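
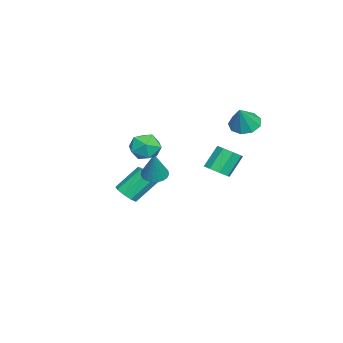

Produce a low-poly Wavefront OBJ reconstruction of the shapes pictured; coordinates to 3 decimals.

v -0.398 2.337 -0.288
v 0.174 2.078 0.157
v -0.529 2.644 1.392
v -1.102 2.903 0.948
v 0.271 2.625 -0.039
v -0.433 3.191 1.197
v -0.024 3.004 -0.38
v -0.728 3.57 0.855
v -0.539 2.992 -0.668
v -1.242 3.558 0.567
v -0.971 2.596 -0.732
v -1.674 3.162 0.503
v -1.067 2.049 -0.537
v -1.771 2.615 0.699
v -0.772 1.67 -0.195
v -1.476 2.236 1.04
v -0.258 1.682 0.093
v -0.961 2.248 1.328
v -2.116 -3.026 -3.458
v -1.474 -2.602 -3.484
v -2.141 -1.51 -2.148
v -2.784 -1.934 -2.122
v -1.832 -2.409 -3.82
v -2.499 -1.317 -2.484
v -2.322 -2.505 -3.986
v -2.989 -1.413 -2.65
v -2.716 -2.845 -3.906
v -3.383 -1.753 -2.569
v -2.83 -3.269 -3.615
v -3.497 -2.177 -2.279
v -2.61 -3.58 -3.252
v -3.277 -2.488 -1.915
v -2.159 -3.631 -2.985
v -2.826 -2.54 -1.648
v -1.688 -3.4 -2.939
v -2.355 -2.308 -1.603
v -1.418 -2.993 -3.136
v -2.085 -1.901 -1.8
v 2.802 -0.749 2.523
v 3.33 0.012 2.327
v 3.71 -1.072 3.713
v 4.238 -0.311 3.517
v 3.356 -0.204 3.843
v 2.795 -0.004 3.107
v 4.245 -1.056 2.933
v 3.684 -0.856 2.197
v 4.222 -0.178 2.58
v 3.672 0.349 3.142
v 3.368 -1.409 2.898
v 2.818 -0.882 3.46
v -3.799 3.16 1.868
v -3.147 3.701 1.509
v -2.941 3.02 3.212
v -3.572 4.05 1.816
v -4.103 3.982 2.147
v -4.491 3.529 2.348
v -4.555 2.903 2.324
v -4.265 2.398 2.087
v -3.757 2.249 1.747
v -3.268 2.526 1.464
v -3.027 3.1 1.37
v -1.567 -1.286 -1.415
v -0.921 -1.592 -1.673
v -0.753 -1.114 0.415
v -0.872 -1.283 -1.724
v -0.944 -0.976 -1.721
v -1.123 -0.721 -1.665
v -1.379 -0.565 -1.566
v -1.668 -0.533 -1.441
v -1.939 -0.631 -1.311
v -2.145 -0.843 -1.199
v -2.252 -1.131 -1.125
v -2.24 -1.446 -1.101
v -2.112 -1.733 -1.131
v -1.889 -1.943 -1.21
v -1.611 -2.039 -1.325
v -1.325 -2.005 -1.455
v -1.081 -1.847 -1.578
f 2 1 5
f 2 5 3
f 3 5 6
f 3 6 4
f 5 1 7
f 5 7 6
f 6 7 8
f 6 8 4
f 7 1 9
f 7 9 8
f 8 9 10
f 8 10 4
f 9 1 11
f 9 11 10
f 10 11 12
f 10 12 4
f 11 1 13
f 11 13 12
f 12 13 14
f 12 14 4
f 13 1 15
f 13 15 14
f 14 15 16
f 14 16 4
f 15 1 17
f 15 17 16
f 16 17 18
f 16 18 4
f 17 1 2
f 17 2 18
f 18 2 3
f 18 3 4
f 20 19 23
f 20 23 21
f 21 23 24
f 21 24 22
f 23 19 25
f 23 25 24
f 24 25 26
f 24 26 22
f 25 19 27
f 25 27 26
f 26 27 28
f 26 28 22
f 27 19 29
f 27 29 28
f 28 29 30
f 28 30 22
f 29 19 31
f 29 31 30
f 30 31 32
f 30 32 22
f 31 19 33
f 31 33 32
f 32 33 34
f 32 34 22
f 33 19 35
f 33 35 34
f 34 35 36
f 34 36 22
f 35 19 37
f 35 37 36
f 36 37 38
f 36 38 22
f 37 19 20
f 37 20 38
f 38 20 21
f 38 21 22
f 39 50 44
f 39 44 40
f 39 40 46
f 39 46 49
f 39 49 50
f 40 44 48
f 44 50 43
f 50 49 41
f 49 46 45
f 46 40 47
f 42 48 43
f 42 43 41
f 42 41 45
f 42 45 47
f 42 47 48
f 43 48 44
f 41 43 50
f 45 41 49
f 47 45 46
f 48 47 40
f 52 51 54
f 52 54 53
f 54 51 55
f 54 55 53
f 55 51 56
f 55 56 53
f 56 51 57
f 56 57 53
f 57 51 58
f 57 58 53
f 58 51 59
f 58 59 53
f 59 51 60
f 59 60 53
f 60 51 61
f 60 61 53
f 61 51 52
f 61 52 53
f 63 62 65
f 63 65 64
f 65 62 66
f 65 66 64
f 66 62 67
f 66 67 64
f 67 62 68
f 67 68 64
f 68 62 69
f 68 69 64
f 69 62 70
f 69 70 64
f 70 62 71
f 70 71 64
f 71 62 72
f 71 72 64
f 72 62 73
f 72 73 64
f 73 62 74
f 73 74 64
f 74 62 75
f 74 75 64
f 75 62 76
f 75 76 64
f 76 62 77
f 76 77 64
f 77 62 78
f 77 78 64
f 78 62 63
f 78 63 64



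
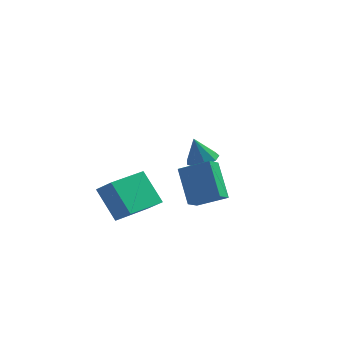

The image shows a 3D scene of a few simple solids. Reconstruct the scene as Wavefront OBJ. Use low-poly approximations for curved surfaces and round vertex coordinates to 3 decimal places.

v 1.121 -4.424 0.616
v 0.444 -3.326 2.024
v 1.342 -3.696 0.155
v 0.665 -2.597 1.563
v 2.455 -4.423 1.257
v 1.778 -3.324 2.665
v 2.676 -3.694 0.796
v 1.999 -2.596 2.204
v 0.375 1.915 -0.109
v 0.816 2.519 0.075
v -0.015 1.805 1.189
v 0.332 2.682 -0.056
v -0.131 2.487 -0.212
v -0.358 2.024 -0.32
v -0.242 1.51 -0.329
v 0.162 1.186 -0.235
v 0.666 1.203 -0.083
v 1.034 1.554 0.057
v 1.093 2.074 0.12
v -2.053 -4.1 -0.975
v -1.288 -4.52 -0.241
v -3.047 -3.453 0.432
v -2.282 -3.873 1.166
v -1.078 -2.447 -1.046
v -0.313 -2.867 -0.312
v -2.072 -1.8 0.361
v -1.307 -2.22 1.095
f 2 4 1
f 5 2 1
f 1 4 3
f 3 5 1
f 2 8 4
f 6 2 5
f 6 8 2
f 4 8 3
f 7 5 3
f 3 8 7
f 7 6 5
f 8 6 7
f 10 9 12
f 10 12 11
f 12 9 13
f 12 13 11
f 13 9 14
f 13 14 11
f 14 9 15
f 14 15 11
f 15 9 16
f 15 16 11
f 16 9 17
f 16 17 11
f 17 9 18
f 17 18 11
f 18 9 19
f 18 19 11
f 19 9 10
f 19 10 11
f 21 23 20
f 24 21 20
f 20 23 22
f 22 24 20
f 21 27 23
f 25 21 24
f 25 27 21
f 23 27 22
f 26 24 22
f 22 27 26
f 26 25 24
f 27 25 26



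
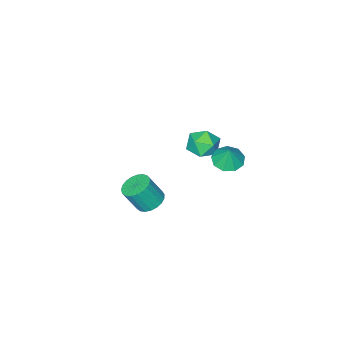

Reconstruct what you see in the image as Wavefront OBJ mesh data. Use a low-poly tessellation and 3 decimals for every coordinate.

v -4.6 -0.209 -2.956
v -3.885 0.247 -3.818
v -3.295 -1.627 -2.622
v -2.58 -1.171 -3.484
v -2.744 -0.564 -2.452
v -3.551 0.313 -2.658
v -3.629 -1.693 -3.782
v -4.436 -0.816 -3.988
v -3.285 -0.67 -4.329
v -2.738 0.027 -3.507
v -4.442 -1.407 -2.933
v -3.895 -0.71 -2.111
v -3.985 1.206 -3.674
v -2.94 1.035 -3.829
v -3.715 1.634 -2.326
v -3.111 1.722 -4.013
v -3.691 2.168 -4.039
v -4.409 2.163 -3.894
v -4.928 1.711 -3.646
v -5.006 1.022 -3.411
v -4.606 0.419 -3.3
v -3.915 0.184 -3.363
v -3.257 0.427 -3.572
v 3.623 2.674 -2.045
v 4.242 2.089 -2.508
v 4.936 1.58 -0.938
v 4.317 2.166 -0.475
v 4.451 2.433 -2.489
v 5.145 1.924 -0.919
v 4.517 2.819 -2.393
v 5.211 2.31 -0.823
v 4.428 3.18 -2.237
v 5.122 2.671 -0.667
v 4.2 3.454 -2.047
v 4.894 2.945 -0.478
v 3.873 3.593 -1.857
v 4.566 3.084 -0.288
v 3.502 3.573 -1.7
v 4.196 3.064 -0.13
v 3.152 3.398 -1.602
v 3.846 2.889 -0.033
v 2.884 3.097 -1.581
v 3.577 2.588 -0.011
v 2.743 2.724 -1.64
v 3.437 2.215 -0.07
v 2.755 2.342 -1.769
v 3.448 1.833 -0.199
v 2.917 2.017 -1.946
v 3.61 1.509 -0.376
v 3.201 1.806 -2.139
v 3.894 1.298 -0.57
v 3.558 1.746 -2.317
v 4.251 1.237 -0.747
v 3.926 1.845 -2.447
v 4.62 1.337 -0.878
f 1 12 6
f 1 6 2
f 1 2 8
f 1 8 11
f 1 11 12
f 2 6 10
f 6 12 5
f 12 11 3
f 11 8 7
f 8 2 9
f 4 10 5
f 4 5 3
f 4 3 7
f 4 7 9
f 4 9 10
f 5 10 6
f 3 5 12
f 7 3 11
f 9 7 8
f 10 9 2
f 14 13 16
f 14 16 15
f 16 13 17
f 16 17 15
f 17 13 18
f 17 18 15
f 18 13 19
f 18 19 15
f 19 13 20
f 19 20 15
f 20 13 21
f 20 21 15
f 21 13 22
f 21 22 15
f 22 13 23
f 22 23 15
f 23 13 14
f 23 14 15
f 25 24 28
f 25 28 26
f 26 28 29
f 26 29 27
f 28 24 30
f 28 30 29
f 29 30 31
f 29 31 27
f 30 24 32
f 30 32 31
f 31 32 33
f 31 33 27
f 32 24 34
f 32 34 33
f 33 34 35
f 33 35 27
f 34 24 36
f 34 36 35
f 35 36 37
f 35 37 27
f 36 24 38
f 36 38 37
f 37 38 39
f 37 39 27
f 38 24 40
f 38 40 39
f 39 40 41
f 39 41 27
f 40 24 42
f 40 42 41
f 41 42 43
f 41 43 27
f 42 24 44
f 42 44 43
f 43 44 45
f 43 45 27
f 44 24 46
f 44 46 45
f 45 46 47
f 45 47 27
f 46 24 48
f 46 48 47
f 47 48 49
f 47 49 27
f 48 24 50
f 48 50 49
f 49 50 51
f 49 51 27
f 50 24 52
f 50 52 51
f 51 52 53
f 51 53 27
f 52 24 54
f 52 54 53
f 53 54 55
f 53 55 27
f 54 24 25
f 54 25 55
f 55 25 26
f 55 26 27



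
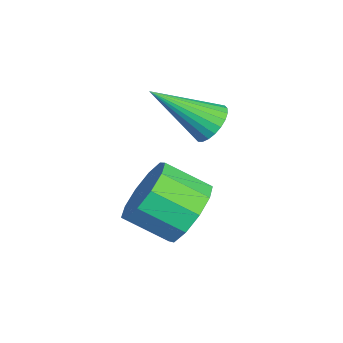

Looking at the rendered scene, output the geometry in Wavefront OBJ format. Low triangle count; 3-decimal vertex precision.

v 0.152 4.12 -0.016
v 0.596 3.887 -0.265
v 0.048 2.78 1.056
v 0.692 4.004 -0.108
v 0.706 4.14 0.062
v 0.636 4.272 0.221
v 0.492 4.382 0.344
v 0.297 4.451 0.412
v 0.079 4.471 0.415
v -0.127 4.437 0.352
v -0.291 4.354 0.233
v -0.388 4.236 0.076
v -0.402 4.101 -0.095
v -0.332 3.968 -0.253
v -0.188 3.859 -0.376
v 0.008 3.789 -0.444
v 0.226 3.77 -0.447
v 0.432 3.804 -0.384
v 2.325 3.466 -1.222
v 2.989 3.057 -1.56
v 2.7 2.086 -0.956
v 2.035 2.494 -0.618
v 3.149 3.287 -1.115
v 2.859 2.315 -0.511
v 2.994 3.584 -0.711
v 2.704 2.613 -0.107
v 2.583 3.836 -0.502
v 2.293 2.865 0.102
v 2.074 3.947 -0.568
v 1.784 2.976 0.036
v 1.66 3.874 -0.884
v 1.371 2.903 -0.28
v 1.501 3.645 -1.329
v 1.211 2.673 -0.725
v 1.656 3.347 -1.733
v 1.366 2.376 -1.129
v 2.067 3.095 -1.942
v 1.777 2.124 -1.338
v 2.576 2.984 -1.876
v 2.286 2.013 -1.272
f 2 1 4
f 2 4 3
f 4 1 5
f 4 5 3
f 5 1 6
f 5 6 3
f 6 1 7
f 6 7 3
f 7 1 8
f 7 8 3
f 8 1 9
f 8 9 3
f 9 1 10
f 9 10 3
f 10 1 11
f 10 11 3
f 11 1 12
f 11 12 3
f 12 1 13
f 12 13 3
f 13 1 14
f 13 14 3
f 14 1 15
f 14 15 3
f 15 1 16
f 15 16 3
f 16 1 17
f 16 17 3
f 17 1 18
f 17 18 3
f 18 1 2
f 18 2 3
f 20 19 23
f 20 23 21
f 21 23 24
f 21 24 22
f 23 19 25
f 23 25 24
f 24 25 26
f 24 26 22
f 25 19 27
f 25 27 26
f 26 27 28
f 26 28 22
f 27 19 29
f 27 29 28
f 28 29 30
f 28 30 22
f 29 19 31
f 29 31 30
f 30 31 32
f 30 32 22
f 31 19 33
f 31 33 32
f 32 33 34
f 32 34 22
f 33 19 35
f 33 35 34
f 34 35 36
f 34 36 22
f 35 19 37
f 35 37 36
f 36 37 38
f 36 38 22
f 37 19 39
f 37 39 38
f 38 39 40
f 38 40 22
f 39 19 20
f 39 20 40
f 40 20 21
f 40 21 22



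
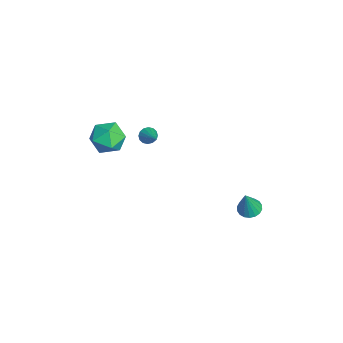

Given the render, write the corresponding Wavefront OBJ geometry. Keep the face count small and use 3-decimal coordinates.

v 1.345 -2.691 0.517
v 2.004 -3.501 0.272
v -0.024 -3.699 0.168
v 0.635 -4.509 -0.077
v 0.551 -4.175 0.939
v 1.397 -3.552 1.154
v 0.583 -3.648 -0.714
v 1.429 -3.025 -0.499
v 1.533 -4.092 -0.489
v 1.513 -4.418 0.532
v 0.467 -2.782 -0.092
v 0.447 -3.108 0.929
v 1.047 -1.506 0.166
v 1.319 -1.811 -0.155
v 2.253 -1.214 0.914
v 1.329 -1.566 -0.267
v 1.263 -1.305 -0.262
v 1.139 -1.098 -0.143
v 0.991 -1 0.059
v 0.857 -1.038 0.289
v 0.774 -1.201 0.486
v 0.764 -1.446 0.598
v 0.83 -1.707 0.593
v 0.954 -1.914 0.474
v 1.102 -2.012 0.273
v 1.236 -1.974 0.042
v 3.147 3.52 -4.68
v 3.638 3.973 -4.727
v 3.613 3.18 -3.08
v 3.408 4.134 -4.625
v 3.127 4.173 -4.535
v 2.849 4.083 -4.473
v 2.631 3.881 -4.453
v 2.515 3.608 -4.477
v 2.524 3.317 -4.541
v 2.656 3.066 -4.633
v 2.886 2.905 -4.734
v 3.167 2.866 -4.824
v 3.445 2.956 -4.886
v 3.663 3.158 -4.907
v 3.779 3.431 -4.883
v 3.77 3.722 -4.818
f 1 12 6
f 1 6 2
f 1 2 8
f 1 8 11
f 1 11 12
f 2 6 10
f 6 12 5
f 12 11 3
f 11 8 7
f 8 2 9
f 4 10 5
f 4 5 3
f 4 3 7
f 4 7 9
f 4 9 10
f 5 10 6
f 3 5 12
f 7 3 11
f 9 7 8
f 10 9 2
f 14 13 16
f 14 16 15
f 16 13 17
f 16 17 15
f 17 13 18
f 17 18 15
f 18 13 19
f 18 19 15
f 19 13 20
f 19 20 15
f 20 13 21
f 20 21 15
f 21 13 22
f 21 22 15
f 22 13 23
f 22 23 15
f 23 13 24
f 23 24 15
f 24 13 25
f 24 25 15
f 25 13 26
f 25 26 15
f 26 13 14
f 26 14 15
f 28 27 30
f 28 30 29
f 30 27 31
f 30 31 29
f 31 27 32
f 31 32 29
f 32 27 33
f 32 33 29
f 33 27 34
f 33 34 29
f 34 27 35
f 34 35 29
f 35 27 36
f 35 36 29
f 36 27 37
f 36 37 29
f 37 27 38
f 37 38 29
f 38 27 39
f 38 39 29
f 39 27 40
f 39 40 29
f 40 27 41
f 40 41 29
f 41 27 42
f 41 42 29
f 42 27 28
f 42 28 29



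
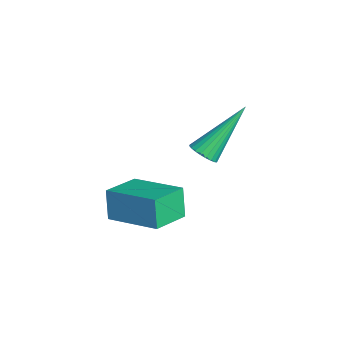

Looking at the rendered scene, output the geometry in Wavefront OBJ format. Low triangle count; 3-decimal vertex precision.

v 3.724 0.693 -0.776
v 4.036 1.052 -0.985
v 3.176 2.087 0.796
v 3.861 1.091 -1.081
v 3.665 1.07 -1.13
v 3.478 0.991 -1.125
v 3.329 0.867 -1.067
v 3.239 0.716 -0.964
v 3.224 0.562 -0.833
v 3.284 0.428 -0.693
v 3.411 0.334 -0.566
v 3.586 0.295 -0.471
v 3.782 0.317 -0.422
v 3.969 0.396 -0.427
v 4.118 0.52 -0.485
v 4.208 0.671 -0.587
v 4.223 0.825 -0.718
v 4.163 0.959 -0.858
v 3.134 -2.157 -3.997
v 2.751 -2.154 -2.934
v 2.241 -1.129 -4.321
v 1.858 -1.126 -3.258
v 4.462 -0.854 -3.522
v 4.079 -0.851 -2.459
v 3.569 0.174 -3.846
v 3.186 0.177 -2.783
f 2 1 4
f 2 4 3
f 4 1 5
f 4 5 3
f 5 1 6
f 5 6 3
f 6 1 7
f 6 7 3
f 7 1 8
f 7 8 3
f 8 1 9
f 8 9 3
f 9 1 10
f 9 10 3
f 10 1 11
f 10 11 3
f 11 1 12
f 11 12 3
f 12 1 13
f 12 13 3
f 13 1 14
f 13 14 3
f 14 1 15
f 14 15 3
f 15 1 16
f 15 16 3
f 16 1 17
f 16 17 3
f 17 1 18
f 17 18 3
f 18 1 2
f 18 2 3
f 20 22 19
f 23 20 19
f 19 22 21
f 21 23 19
f 20 26 22
f 24 20 23
f 24 26 20
f 22 26 21
f 25 23 21
f 21 26 25
f 25 24 23
f 26 24 25



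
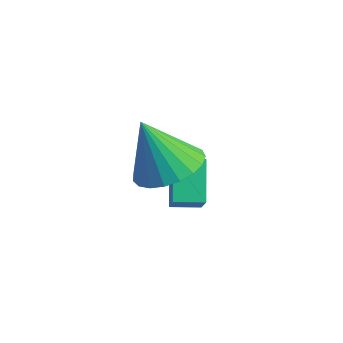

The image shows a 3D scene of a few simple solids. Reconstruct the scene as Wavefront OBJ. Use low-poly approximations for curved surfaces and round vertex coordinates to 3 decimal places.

v -1.533 -2.2 0.326
v -0.49 -2.84 1.505
v -1.075 -1.521 0.289
v -0.032 -2.16 1.468
v -0.808 -2.74 -0.608
v 0.235 -3.379 0.571
v -0.35 -2.06 -0.645
v 0.693 -2.7 0.534
v 0.19 -3.458 1.901
v 1.101 -3.397 2.196
v -0.29 -3.942 3.479
v 0.966 -3.029 2.268
v 0.697 -2.734 2.277
v 0.34 -2.565 2.22
v -0.043 -2.55 2.108
v -0.386 -2.692 1.961
v -0.629 -2.966 1.803
v -0.73 -3.325 1.661
v -0.673 -3.708 1.562
v -0.466 -4.047 1.52
v -0.146 -4.284 1.545
v 0.233 -4.378 1.631
v 0.603 -4.313 1.764
v 0.903 -4.1 1.92
v 1.079 -3.776 2.073
f 2 4 1
f 5 2 1
f 1 4 3
f 3 5 1
f 2 8 4
f 6 2 5
f 6 8 2
f 4 8 3
f 7 5 3
f 3 8 7
f 7 6 5
f 8 6 7
f 10 9 12
f 10 12 11
f 12 9 13
f 12 13 11
f 13 9 14
f 13 14 11
f 14 9 15
f 14 15 11
f 15 9 16
f 15 16 11
f 16 9 17
f 16 17 11
f 17 9 18
f 17 18 11
f 18 9 19
f 18 19 11
f 19 9 20
f 19 20 11
f 20 9 21
f 20 21 11
f 21 9 22
f 21 22 11
f 22 9 23
f 22 23 11
f 23 9 24
f 23 24 11
f 24 9 25
f 24 25 11
f 25 9 10
f 25 10 11



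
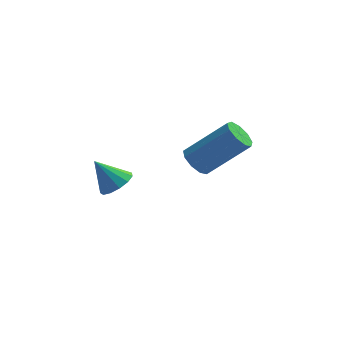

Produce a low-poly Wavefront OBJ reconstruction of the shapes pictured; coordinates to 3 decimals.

v -2.446 -2.233 2.788
v -2.089 -2.572 3.113
v -3.094 -2.087 3.652
v -1.977 -2.261 3.144
v -2.013 -1.941 3.063
v -2.188 -1.713 2.894
v -2.444 -1.651 2.692
v -2.701 -1.773 2.52
v -2.877 -2.041 2.433
v -2.916 -2.37 2.459
v -2.806 -2.656 2.589
v -2.582 -2.807 2.783
v -2.315 -2.776 2.978
v -0.227 1.58 1.117
v 0.127 1.273 0.758
v 1.5 1.373 2.023
v 1.147 1.68 2.383
v 0.165 1.668 0.685
v 1.538 1.768 1.95
v 0.02 2.022 0.815
v 1.394 2.122 2.08
v -0.24 2.169 1.086
v 1.133 2.269 2.351
v -0.494 2.04 1.372
v 0.879 2.14 2.637
v -0.623 1.696 1.539
v 0.75 1.796 2.804
v -0.567 1.298 1.509
v 0.807 1.398 2.774
v -0.351 1.031 1.296
v 1.023 1.131 2.561
v -0.077 1.022 0.999
v 1.296 1.122 2.264
f 2 1 4
f 2 4 3
f 4 1 5
f 4 5 3
f 5 1 6
f 5 6 3
f 6 1 7
f 6 7 3
f 7 1 8
f 7 8 3
f 8 1 9
f 8 9 3
f 9 1 10
f 9 10 3
f 10 1 11
f 10 11 3
f 11 1 12
f 11 12 3
f 12 1 13
f 12 13 3
f 13 1 2
f 13 2 3
f 15 14 18
f 15 18 16
f 16 18 19
f 16 19 17
f 18 14 20
f 18 20 19
f 19 20 21
f 19 21 17
f 20 14 22
f 20 22 21
f 21 22 23
f 21 23 17
f 22 14 24
f 22 24 23
f 23 24 25
f 23 25 17
f 24 14 26
f 24 26 25
f 25 26 27
f 25 27 17
f 26 14 28
f 26 28 27
f 27 28 29
f 27 29 17
f 28 14 30
f 28 30 29
f 29 30 31
f 29 31 17
f 30 14 32
f 30 32 31
f 31 32 33
f 31 33 17
f 32 14 15
f 32 15 33
f 33 15 16
f 33 16 17



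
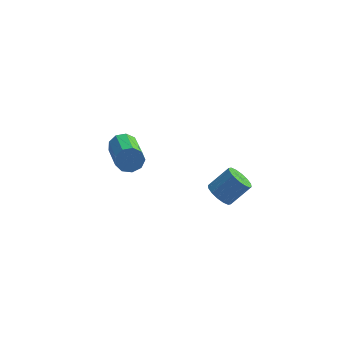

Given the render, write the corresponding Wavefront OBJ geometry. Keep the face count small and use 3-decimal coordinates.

v 2.402 -3.987 -1.244
v 2.618 -3.663 -1.633
v 3.274 -3.25 -0.925
v 3.058 -3.573 -0.536
v 2.404 -3.512 -1.522
v 3.059 -3.099 -0.814
v 2.189 -3.489 -1.337
v 2.844 -3.075 -0.629
v 2.031 -3.598 -1.127
v 2.686 -3.185 -0.419
v 1.973 -3.812 -0.949
v 2.628 -3.399 -0.24
v 2.029 -4.073 -0.849
v 2.685 -3.659 -0.141
v 2.186 -4.31 -0.855
v 2.842 -3.897 -0.147
v 2.401 -4.461 -0.966
v 3.056 -4.048 -0.258
v 2.616 -4.485 -1.151
v 3.271 -4.071 -0.443
v 2.774 -4.375 -1.361
v 3.429 -3.962 -0.653
v 2.832 -4.161 -1.54
v 3.487 -3.748 -0.831
v 2.775 -3.901 -1.639
v 3.431 -3.487 -0.931
v -2.068 1.101 -4.095
v -1.635 1.096 -4.48
v -1.058 -0.426 -3.811
v -1.492 -0.421 -3.425
v -1.521 1.284 -4.15
v -0.944 -0.238 -3.481
v -1.663 1.387 -3.794
v -1.086 -0.135 -3.125
v -1.995 1.356 -3.579
v -1.418 -0.166 -2.91
v -2.361 1.206 -3.605
v -1.784 -0.317 -2.936
v -2.59 1.006 -3.86
v -2.013 -0.516 -3.191
v -2.576 0.852 -4.225
v -1.999 -0.671 -3.556
v -2.324 0.814 -4.529
v -1.747 -0.709 -3.86
v -1.952 0.91 -4.63
v -1.375 -0.612 -3.961
f 2 1 5
f 2 5 3
f 3 5 6
f 3 6 4
f 5 1 7
f 5 7 6
f 6 7 8
f 6 8 4
f 7 1 9
f 7 9 8
f 8 9 10
f 8 10 4
f 9 1 11
f 9 11 10
f 10 11 12
f 10 12 4
f 11 1 13
f 11 13 12
f 12 13 14
f 12 14 4
f 13 1 15
f 13 15 14
f 14 15 16
f 14 16 4
f 15 1 17
f 15 17 16
f 16 17 18
f 16 18 4
f 17 1 19
f 17 19 18
f 18 19 20
f 18 20 4
f 19 1 21
f 19 21 20
f 20 21 22
f 20 22 4
f 21 1 23
f 21 23 22
f 22 23 24
f 22 24 4
f 23 1 25
f 23 25 24
f 24 25 26
f 24 26 4
f 25 1 2
f 25 2 26
f 26 2 3
f 26 3 4
f 28 27 31
f 28 31 29
f 29 31 32
f 29 32 30
f 31 27 33
f 31 33 32
f 32 33 34
f 32 34 30
f 33 27 35
f 33 35 34
f 34 35 36
f 34 36 30
f 35 27 37
f 35 37 36
f 36 37 38
f 36 38 30
f 37 27 39
f 37 39 38
f 38 39 40
f 38 40 30
f 39 27 41
f 39 41 40
f 40 41 42
f 40 42 30
f 41 27 43
f 41 43 42
f 42 43 44
f 42 44 30
f 43 27 45
f 43 45 44
f 44 45 46
f 44 46 30
f 45 27 28
f 45 28 46
f 46 28 29
f 46 29 30



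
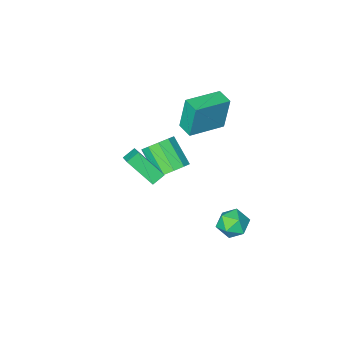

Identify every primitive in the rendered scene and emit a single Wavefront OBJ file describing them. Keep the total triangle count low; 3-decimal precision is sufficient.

v -2.09 -1.275 2.721
v -2.375 -1.162 4.788
v -2.105 -0.286 2.665
v -2.39 -0.174 4.732
v 0.01 -1.226 3.008
v -0.275 -1.114 5.075
v -0.005 -0.238 2.952
v -0.29 -0.125 5.019
v 2.939 0.633 1.466
v 2.247 0.601 1.866
v 3.197 1.499 1.98
v 2.505 1.468 2.38
v 3.795 -0.448 2.86
v 3.103 -0.479 3.26
v 4.053 0.419 3.374
v 3.361 0.387 3.774
v 0.124 -1.653 -1.188
v 0.914 -2.009 -1.666
v 1.007 -3.463 -0.431
v 0.216 -3.107 0.048
v 1.112 -1.627 -1.231
v 1.205 -3.081 0.004
v 0.933 -1.255 -0.779
v 1.025 -2.709 0.456
v 0.444 -1.035 -0.484
v 0.537 -2.489 0.751
v -0.167 -1.051 -0.457
v -0.074 -2.505 0.778
v -0.667 -1.297 -0.709
v -0.574 -2.751 0.526
v -0.865 -1.679 -1.144
v -0.772 -3.133 0.091
v -0.685 -2.051 -1.596
v -0.593 -3.505 -0.361
v -0.197 -2.271 -1.891
v -0.104 -3.725 -0.656
v 0.414 -2.255 -1.918
v 0.507 -3.709 -0.683
v -1.052 2.961 -2.05
v -0.276 2.942 -2.627
v -1.764 1.918 -2.973
v -0.988 1.899 -3.55
v -0.938 1.524 -2.66
v -0.498 2.169 -2.089
v -1.542 2.691 -3.511
v -1.102 3.336 -2.94
v -0.579 2.775 -3.53
v -0.205 2.054 -3.004
v -1.835 2.806 -2.596
v -1.461 2.085 -2.07
f 2 4 1
f 5 2 1
f 1 4 3
f 3 5 1
f 2 8 4
f 6 2 5
f 6 8 2
f 4 8 3
f 7 5 3
f 3 8 7
f 7 6 5
f 8 6 7
f 10 12 9
f 13 10 9
f 9 12 11
f 11 13 9
f 10 16 12
f 14 10 13
f 14 16 10
f 12 16 11
f 15 13 11
f 11 16 15
f 15 14 13
f 16 14 15
f 18 17 21
f 18 21 19
f 19 21 22
f 19 22 20
f 21 17 23
f 21 23 22
f 22 23 24
f 22 24 20
f 23 17 25
f 23 25 24
f 24 25 26
f 24 26 20
f 25 17 27
f 25 27 26
f 26 27 28
f 26 28 20
f 27 17 29
f 27 29 28
f 28 29 30
f 28 30 20
f 29 17 31
f 29 31 30
f 30 31 32
f 30 32 20
f 31 17 33
f 31 33 32
f 32 33 34
f 32 34 20
f 33 17 35
f 33 35 34
f 34 35 36
f 34 36 20
f 35 17 37
f 35 37 36
f 36 37 38
f 36 38 20
f 37 17 18
f 37 18 38
f 38 18 19
f 38 19 20
f 39 50 44
f 39 44 40
f 39 40 46
f 39 46 49
f 39 49 50
f 40 44 48
f 44 50 43
f 50 49 41
f 49 46 45
f 46 40 47
f 42 48 43
f 42 43 41
f 42 41 45
f 42 45 47
f 42 47 48
f 43 48 44
f 41 43 50
f 45 41 49
f 47 45 46
f 48 47 40



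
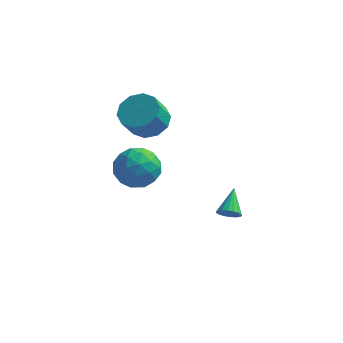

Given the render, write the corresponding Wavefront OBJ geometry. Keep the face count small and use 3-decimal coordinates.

v 1.69 2.613 -1.744
v 1.949 2.366 -1.339
v 1.55 3.727 -0.976
v 2.127 2.472 -1.46
v 2.22 2.606 -1.637
v 2.207 2.741 -1.835
v 2.092 2.851 -2.015
v 1.898 2.914 -2.142
v 1.662 2.917 -2.19
v 1.432 2.86 -2.149
v 1.253 2.754 -2.028
v 1.161 2.62 -1.851
v 1.174 2.485 -1.653
v 1.289 2.375 -1.473
v 1.483 2.313 -1.346
v 1.719 2.309 -1.299
v -1.559 1.898 0.868
v -0.768 1.284 1.19
v -2.672 0.876 1.65
v -1.881 0.262 1.972
v -1.992 1.229 2.371
v -1.304 1.86 1.887
v -2.136 0.3 0.953
v -1.448 0.931 0.469
v -1.125 0.296 1.242
v -1.036 0.87 2.119
v -2.404 1.29 0.721
v -2.315 1.864 1.598
v -1.066 1.681 0.96
v -2.374 0.479 1.88
v -2.439 1.048 2.114
v -1.975 0.686 2.303
v -1.38 2.019 1.37
v -0.916 1.658 1.559
v -1.635 1.626 2.254
v -2.524 0.502 1.281
v -2.06 0.141 1.47
v -1.465 1.474 0.537
v -1.001 1.112 0.726
v -1.805 0.534 0.586
v -0.811 0.739 1.18
v -1.465 0.138 1.64
v -1.615 0.161 1.041
v -1.211 0.532 0.756
v -0.759 1.076 1.695
v -1.413 0.476 2.155
v -1.478 1.044 2.39
v -1.073 1.415 2.105
v -0.968 0.496 1.726
v -2.027 1.684 0.685
v -2.681 1.084 1.145
v -2.367 0.745 0.735
v -1.962 1.116 0.45
v -1.975 2.022 1.2
v -2.629 1.421 1.66
v -2.229 1.628 2.084
v -1.825 1.999 1.799
v -2.472 1.664 1.114
v -1.82 2.867 3.022
v -0.974 3.071 3.35
v -1.214 2.396 4.387
v -2.06 2.193 4.058
v -1.337 3.478 3.531
v -1.578 2.803 4.568
v -1.885 3.652 3.517
v -2.125 2.977 4.554
v -2.408 3.526 3.314
v -2.648 2.851 4.351
v -2.706 3.149 2.999
v -2.946 2.474 4.036
v -2.666 2.664 2.693
v -2.906 1.989 3.73
v -2.302 2.257 2.512
v -2.543 1.582 3.549
v -1.755 2.083 2.526
v -1.995 1.408 3.563
v -1.232 2.209 2.729
v -1.472 1.534 3.766
v -0.934 2.586 3.044
v -1.174 1.911 4.081
f 2 1 4
f 2 4 3
f 4 1 5
f 4 5 3
f 5 1 6
f 5 6 3
f 6 1 7
f 6 7 3
f 7 1 8
f 7 8 3
f 8 1 9
f 8 9 3
f 9 1 10
f 9 10 3
f 10 1 11
f 10 11 3
f 11 1 12
f 11 12 3
f 12 1 13
f 12 13 3
f 13 1 14
f 13 14 3
f 14 1 15
f 14 15 3
f 15 1 16
f 15 16 3
f 16 1 2
f 16 2 3
f 17 54 33
f 54 28 57
f 33 57 22
f 54 57 33
f 17 33 29
f 33 22 34
f 29 34 18
f 33 34 29
f 17 29 38
f 29 18 39
f 38 39 24
f 29 39 38
f 17 38 50
f 38 24 53
f 50 53 27
f 38 53 50
f 17 50 54
f 50 27 58
f 54 58 28
f 50 58 54
f 18 34 45
f 34 22 48
f 45 48 26
f 34 48 45
f 22 57 35
f 57 28 56
f 35 56 21
f 57 56 35
f 28 58 55
f 58 27 51
f 55 51 19
f 58 51 55
f 27 53 52
f 53 24 40
f 52 40 23
f 53 40 52
f 24 39 44
f 39 18 41
f 44 41 25
f 39 41 44
f 20 46 32
f 46 26 47
f 32 47 21
f 46 47 32
f 20 32 30
f 32 21 31
f 30 31 19
f 32 31 30
f 20 30 37
f 30 19 36
f 37 36 23
f 30 36 37
f 20 37 42
f 37 23 43
f 42 43 25
f 37 43 42
f 20 42 46
f 42 25 49
f 46 49 26
f 42 49 46
f 21 47 35
f 47 26 48
f 35 48 22
f 47 48 35
f 19 31 55
f 31 21 56
f 55 56 28
f 31 56 55
f 23 36 52
f 36 19 51
f 52 51 27
f 36 51 52
f 25 43 44
f 43 23 40
f 44 40 24
f 43 40 44
f 26 49 45
f 49 25 41
f 45 41 18
f 49 41 45
f 60 59 63
f 60 63 61
f 61 63 64
f 61 64 62
f 63 59 65
f 63 65 64
f 64 65 66
f 64 66 62
f 65 59 67
f 65 67 66
f 66 67 68
f 66 68 62
f 67 59 69
f 67 69 68
f 68 69 70
f 68 70 62
f 69 59 71
f 69 71 70
f 70 71 72
f 70 72 62
f 71 59 73
f 71 73 72
f 72 73 74
f 72 74 62
f 73 59 75
f 73 75 74
f 74 75 76
f 74 76 62
f 75 59 77
f 75 77 76
f 76 77 78
f 76 78 62
f 77 59 79
f 77 79 78
f 78 79 80
f 78 80 62
f 79 59 60
f 79 60 80
f 80 60 61
f 80 61 62



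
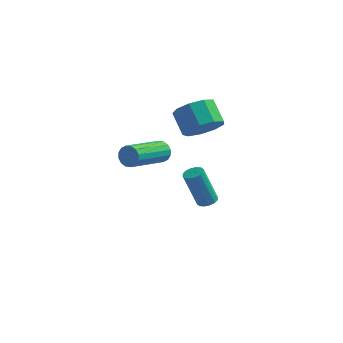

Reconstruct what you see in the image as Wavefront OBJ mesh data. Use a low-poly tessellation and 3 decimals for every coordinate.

v -1.551 2.52 -3.761
v -1.078 2.529 -3.601
v -1.695 2.349 -1.76
v -2.169 2.34 -1.919
v -1.153 2.776 -3.602
v -1.77 2.597 -1.761
v -1.335 2.955 -3.645
v -1.952 2.776 -1.804
v -1.575 3.017 -3.72
v -2.192 2.838 -1.879
v -1.808 2.946 -3.805
v -2.425 2.767 -1.964
v -1.973 2.761 -3.878
v -2.59 2.581 -2.037
v -2.025 2.511 -3.92
v -2.642 2.331 -2.079
v -1.95 2.263 -3.919
v -2.567 2.084 -2.078
v -1.768 2.084 -3.876
v -2.385 1.905 -2.035
v -1.528 2.022 -3.801
v -2.145 1.843 -1.96
v -1.295 2.093 -3.716
v -1.912 1.914 -1.875
v -1.13 2.279 -3.643
v -1.747 2.099 -1.802
v -1.939 3.131 0.527
v -1.376 2.818 1.292
v -2.097 3.536 2.117
v -2.661 3.849 1.353
v -1.112 3.39 1.025
v -1.833 4.108 1.851
v -1.235 3.841 0.526
v -1.956 4.558 1.351
v -1.688 3.96 0.027
v -2.409 4.677 0.853
v -2.259 3.691 -0.238
v -2.98 4.408 0.588
v -2.68 3.16 -0.144
v -3.401 3.877 0.681
v -2.755 2.616 0.263
v -3.476 3.333 1.089
v -2.448 2.313 0.794
v -3.169 3.03 1.62
v -1.903 2.393 1.2
v -2.625 3.11 2.026
v -2.678 -0.493 1.149
v -2.472 -0.748 0.695
v -3.236 -2.581 1.377
v -3.442 -2.327 1.831
v -2.26 -0.763 0.892
v -3.024 -2.596 1.574
v -2.16 -0.706 1.158
v -2.924 -2.539 1.84
v -2.199 -0.592 1.421
v -2.962 -2.425 2.103
v -2.366 -0.451 1.612
v -3.13 -2.284 2.294
v -2.617 -0.322 1.678
v -3.38 -2.155 2.361
v -2.884 -0.239 1.603
v -3.648 -2.072 2.285
v -3.096 -0.224 1.406
v -3.86 -2.057 2.088
v -3.196 -0.281 1.14
v -3.96 -2.114 1.822
v -3.158 -0.395 0.877
v -3.921 -2.228 1.559
v -2.99 -0.536 0.686
v -3.754 -2.369 1.368
v -2.74 -0.665 0.619
v -3.503 -2.498 1.302
f 2 1 5
f 2 5 3
f 3 5 6
f 3 6 4
f 5 1 7
f 5 7 6
f 6 7 8
f 6 8 4
f 7 1 9
f 7 9 8
f 8 9 10
f 8 10 4
f 9 1 11
f 9 11 10
f 10 11 12
f 10 12 4
f 11 1 13
f 11 13 12
f 12 13 14
f 12 14 4
f 13 1 15
f 13 15 14
f 14 15 16
f 14 16 4
f 15 1 17
f 15 17 16
f 16 17 18
f 16 18 4
f 17 1 19
f 17 19 18
f 18 19 20
f 18 20 4
f 19 1 21
f 19 21 20
f 20 21 22
f 20 22 4
f 21 1 23
f 21 23 22
f 22 23 24
f 22 24 4
f 23 1 25
f 23 25 24
f 24 25 26
f 24 26 4
f 25 1 2
f 25 2 26
f 26 2 3
f 26 3 4
f 28 27 31
f 28 31 29
f 29 31 32
f 29 32 30
f 31 27 33
f 31 33 32
f 32 33 34
f 32 34 30
f 33 27 35
f 33 35 34
f 34 35 36
f 34 36 30
f 35 27 37
f 35 37 36
f 36 37 38
f 36 38 30
f 37 27 39
f 37 39 38
f 38 39 40
f 38 40 30
f 39 27 41
f 39 41 40
f 40 41 42
f 40 42 30
f 41 27 43
f 41 43 42
f 42 43 44
f 42 44 30
f 43 27 45
f 43 45 44
f 44 45 46
f 44 46 30
f 45 27 28
f 45 28 46
f 46 28 29
f 46 29 30
f 48 47 51
f 48 51 49
f 49 51 52
f 49 52 50
f 51 47 53
f 51 53 52
f 52 53 54
f 52 54 50
f 53 47 55
f 53 55 54
f 54 55 56
f 54 56 50
f 55 47 57
f 55 57 56
f 56 57 58
f 56 58 50
f 57 47 59
f 57 59 58
f 58 59 60
f 58 60 50
f 59 47 61
f 59 61 60
f 60 61 62
f 60 62 50
f 61 47 63
f 61 63 62
f 62 63 64
f 62 64 50
f 63 47 65
f 63 65 64
f 64 65 66
f 64 66 50
f 65 47 67
f 65 67 66
f 66 67 68
f 66 68 50
f 67 47 69
f 67 69 68
f 68 69 70
f 68 70 50
f 69 47 71
f 69 71 70
f 70 71 72
f 70 72 50
f 71 47 48
f 71 48 72
f 72 48 49
f 72 49 50



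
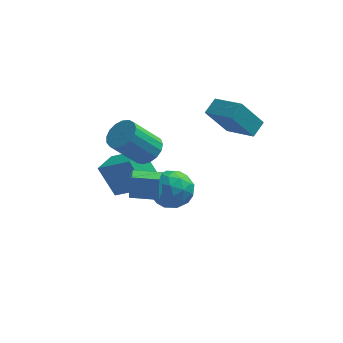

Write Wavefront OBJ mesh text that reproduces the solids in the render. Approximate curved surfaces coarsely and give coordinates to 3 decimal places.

v -3.348 0.31 -2.564
v -4.286 0.844 -0.916
v -2.839 1.681 -2.719
v -3.778 2.215 -1.071
v -1.642 -0.195 -1.429
v -2.581 0.339 0.219
v -1.134 1.176 -1.584
v -2.072 1.71 0.064
v -2.015 -4.116 1.333
v -2.023 -3.801 2.605
v -1.964 -3.205 1.108
v -1.973 -2.89 2.379
v -0.567 -4.19 1.361
v -0.576 -3.875 2.632
v -0.517 -3.279 1.135
v -0.525 -2.964 2.407
v -1.666 0.619 0.979
v -0.902 0.588 1.543
v -2.17 -0.01 3.226
v -2.934 0.021 2.661
v -1.05 1.016 1.584
v -2.318 0.418 3.266
v -1.339 1.353 1.486
v -2.607 0.755 3.168
v -1.703 1.522 1.272
v -2.971 0.924 2.954
v -2.058 1.484 0.99
v -3.326 0.886 2.673
v -2.324 1.248 0.707
v -3.592 0.65 2.389
v -2.439 0.868 0.485
v -3.706 0.27 2.168
v -2.376 0.431 0.377
v -3.644 -0.167 2.059
v -2.151 0.037 0.406
v -3.419 -0.561 2.089
v -1.815 -0.224 0.567
v -3.083 -0.822 2.249
v -1.445 -0.292 0.822
v -2.713 -0.889 2.504
v -1.125 -0.151 1.113
v -2.393 -0.748 2.795
v -0.93 0.167 1.373
v -2.197 -0.431 3.056
v -1.314 -0.114 -1.942
v -0.554 0.82 -1.687
v -0.166 -1.34 -0.873
v 0.594 -0.406 -0.618
v -0.538 -0.428 -0.136
v -1.247 0.33 -0.796
v 0.527 -0.85 -1.764
v -0.182 -0.092 -2.424
v 0.584 0.365 -1.576
v -0.075 0.626 -0.571
v -0.645 -1.146 -1.989
v -1.304 -0.885 -0.984
v -1.035 0.46 -1.908
v 0.315 -0.98 -0.652
v -0.35 -0.993 -0.368
v 0.096 -0.445 -0.218
v -1.442 0.172 -1.385
v -0.996 0.721 -1.235
v -0.986 -0.012 -0.323
v 0.276 -1.241 -1.325
v 0.722 -0.692 -1.175
v -0.816 -0.075 -2.342
v -0.37 0.473 -2.192
v 0.266 -0.508 -2.237
v 0.08 0.742 -1.693
v 0.755 0.022 -1.065
v 0.716 -0.239 -1.739
v 0.299 0.206 -2.127
v -0.307 0.895 -1.102
v 0.368 0.175 -0.474
v -0.297 0.162 -0.19
v -0.714 0.607 -0.579
v 0.362 0.628 -1.037
v -1.088 -0.695 -2.086
v -0.413 -1.415 -1.458
v -0.006 -1.127 -1.981
v -0.423 -0.682 -2.37
v -1.475 -0.542 -1.495
v -0.8 -1.262 -0.867
v -1.019 -0.726 -0.433
v -1.436 -0.281 -0.821
v -1.082 -1.148 -1.523
v 1.105 1.728 3.276
v 2.537 0.555 3.922
v 1.547 2.534 3.761
v 2.979 1.361 4.407
v 2.201 2.139 1.593
v 3.633 0.966 2.239
v 2.643 2.945 2.078
v 4.075 1.772 2.724
f 2 4 1
f 5 2 1
f 1 4 3
f 3 5 1
f 2 8 4
f 6 2 5
f 6 8 2
f 4 8 3
f 7 5 3
f 3 8 7
f 7 6 5
f 8 6 7
f 10 12 9
f 13 10 9
f 9 12 11
f 11 13 9
f 10 16 12
f 14 10 13
f 14 16 10
f 12 16 11
f 15 13 11
f 11 16 15
f 15 14 13
f 16 14 15
f 18 17 21
f 18 21 19
f 19 21 22
f 19 22 20
f 21 17 23
f 21 23 22
f 22 23 24
f 22 24 20
f 23 17 25
f 23 25 24
f 24 25 26
f 24 26 20
f 25 17 27
f 25 27 26
f 26 27 28
f 26 28 20
f 27 17 29
f 27 29 28
f 28 29 30
f 28 30 20
f 29 17 31
f 29 31 30
f 30 31 32
f 30 32 20
f 31 17 33
f 31 33 32
f 32 33 34
f 32 34 20
f 33 17 35
f 33 35 34
f 34 35 36
f 34 36 20
f 35 17 37
f 35 37 36
f 36 37 38
f 36 38 20
f 37 17 39
f 37 39 38
f 38 39 40
f 38 40 20
f 39 17 41
f 39 41 40
f 40 41 42
f 40 42 20
f 41 17 43
f 41 43 42
f 42 43 44
f 42 44 20
f 43 17 18
f 43 18 44
f 44 18 19
f 44 19 20
f 45 82 61
f 82 56 85
f 61 85 50
f 82 85 61
f 45 61 57
f 61 50 62
f 57 62 46
f 61 62 57
f 45 57 66
f 57 46 67
f 66 67 52
f 57 67 66
f 45 66 78
f 66 52 81
f 78 81 55
f 66 81 78
f 45 78 82
f 78 55 86
f 82 86 56
f 78 86 82
f 46 62 73
f 62 50 76
f 73 76 54
f 62 76 73
f 50 85 63
f 85 56 84
f 63 84 49
f 85 84 63
f 56 86 83
f 86 55 79
f 83 79 47
f 86 79 83
f 55 81 80
f 81 52 68
f 80 68 51
f 81 68 80
f 52 67 72
f 67 46 69
f 72 69 53
f 67 69 72
f 48 74 60
f 74 54 75
f 60 75 49
f 74 75 60
f 48 60 58
f 60 49 59
f 58 59 47
f 60 59 58
f 48 58 65
f 58 47 64
f 65 64 51
f 58 64 65
f 48 65 70
f 65 51 71
f 70 71 53
f 65 71 70
f 48 70 74
f 70 53 77
f 74 77 54
f 70 77 74
f 49 75 63
f 75 54 76
f 63 76 50
f 75 76 63
f 47 59 83
f 59 49 84
f 83 84 56
f 59 84 83
f 51 64 80
f 64 47 79
f 80 79 55
f 64 79 80
f 53 71 72
f 71 51 68
f 72 68 52
f 71 68 72
f 54 77 73
f 77 53 69
f 73 69 46
f 77 69 73
f 88 90 87
f 91 88 87
f 87 90 89
f 89 91 87
f 88 94 90
f 92 88 91
f 92 94 88
f 90 94 89
f 93 91 89
f 89 94 93
f 93 92 91
f 94 92 93



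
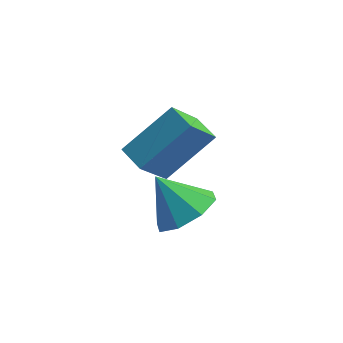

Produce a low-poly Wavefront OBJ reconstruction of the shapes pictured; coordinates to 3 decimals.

v 1.658 3.292 -3.593
v 1.362 2.242 -2.395
v 0.82 3.743 -3.405
v 0.525 2.693 -2.207
v 2.635 4.547 -2.253
v 2.34 3.497 -1.055
v 1.798 4.998 -2.065
v 1.502 3.948 -0.867
v 3.346 1.228 -2.673
v 4.052 0.752 -2.112
v 2.394 1.212 -1.487
v 4.104 1.529 -2.06
v 3.711 2.13 -2.367
v 3.104 2.203 -2.853
v 2.639 1.704 -3.233
v 2.588 0.927 -3.285
v 2.981 0.326 -2.978
v 3.587 0.254 -2.492
f 2 4 1
f 5 2 1
f 1 4 3
f 3 5 1
f 2 8 4
f 6 2 5
f 6 8 2
f 4 8 3
f 7 5 3
f 3 8 7
f 7 6 5
f 8 6 7
f 10 9 12
f 10 12 11
f 12 9 13
f 12 13 11
f 13 9 14
f 13 14 11
f 14 9 15
f 14 15 11
f 15 9 16
f 15 16 11
f 16 9 17
f 16 17 11
f 17 9 18
f 17 18 11
f 18 9 10
f 18 10 11



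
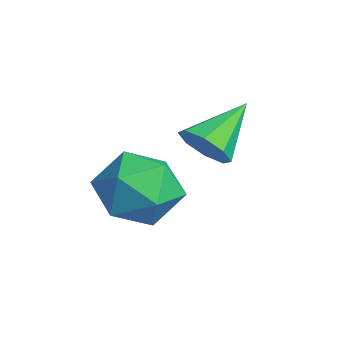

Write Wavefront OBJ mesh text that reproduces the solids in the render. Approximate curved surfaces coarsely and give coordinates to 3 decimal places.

v 1.316 -1.077 1.127
v 1.942 -0.827 1.536
v 1.358 -2.193 1.744
v 1.984 -1.943 2.153
v 1.275 -1.621 2.28
v 1.25 -0.931 1.899
v 2.05 -2.089 1.381
v 2.025 -1.399 1
v 2.396 -1.453 1.693
v 1.917 -1.164 2.249
v 1.383 -1.856 1.031
v 0.904 -1.567 1.587
v 1.71 -0.457 2.396
v 2.183 -0.322 2.532
v 1.29 0.397 3.004
v 2.065 -0.146 2.204
v 1.74 -0.152 1.988
v 1.397 -0.337 2.011
v 1.237 -0.593 2.26
v 1.355 -0.769 2.588
v 1.68 -0.762 2.803
v 2.023 -0.577 2.78
f 1 12 6
f 1 6 2
f 1 2 8
f 1 8 11
f 1 11 12
f 2 6 10
f 6 12 5
f 12 11 3
f 11 8 7
f 8 2 9
f 4 10 5
f 4 5 3
f 4 3 7
f 4 7 9
f 4 9 10
f 5 10 6
f 3 5 12
f 7 3 11
f 9 7 8
f 10 9 2
f 14 13 16
f 14 16 15
f 16 13 17
f 16 17 15
f 17 13 18
f 17 18 15
f 18 13 19
f 18 19 15
f 19 13 20
f 19 20 15
f 20 13 21
f 20 21 15
f 21 13 22
f 21 22 15
f 22 13 14
f 22 14 15



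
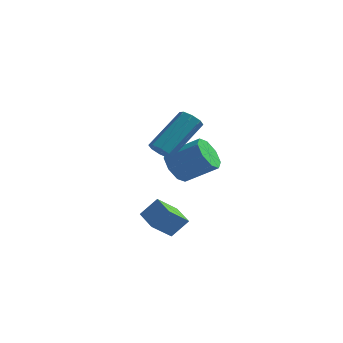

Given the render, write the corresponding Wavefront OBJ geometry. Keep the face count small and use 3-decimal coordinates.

v 2.514 -4.21 -0.904
v 3.07 -3.816 -0.159
v 2.999 -3.421 -1.683
v 3.555 -3.027 -0.937
v 3.305 -4.913 -1.123
v 3.861 -4.519 -0.377
v 3.79 -4.124 -1.901
v 4.346 -3.73 -1.156
v 2.262 -1.662 1.416
v 2.471 -1.362 0.979
v 3.168 0.143 2.348
v 2.958 -0.158 2.784
v 2.059 -1.256 1.072
v 2.755 0.249 2.441
v 1.765 -1.388 1.366
v 2.461 0.117 2.735
v 1.762 -1.68 1.69
v 2.459 -0.176 3.058
v 2.052 -1.963 1.852
v 2.749 -0.458 3.221
v 2.465 -2.069 1.759
v 3.161 -0.564 3.128
v 2.759 -1.937 1.465
v 3.455 -0.432 2.834
v 2.761 -1.644 1.142
v 3.458 -0.14 2.51
v 1.975 0.544 -0.362
v 2.461 0.389 -1.054
v 3.812 0.68 -0.17
v 3.325 0.836 0.522
v 2.291 1.023 -1.003
v 3.641 1.314 -0.119
v 1.936 1.376 -0.576
v 3.286 1.668 0.308
v 1.603 1.242 -0.024
v 2.953 1.534 0.86
v 1.488 0.7 0.33
v 2.839 0.991 1.214
v 1.659 0.066 0.279
v 3.009 0.357 1.163
v 2.014 -0.288 -0.148
v 3.364 0.004 0.736
v 2.347 -0.154 -0.7
v 3.697 0.138 0.184
f 2 4 1
f 5 2 1
f 1 4 3
f 3 5 1
f 2 8 4
f 6 2 5
f 6 8 2
f 4 8 3
f 7 5 3
f 3 8 7
f 7 6 5
f 8 6 7
f 10 9 13
f 10 13 11
f 11 13 14
f 11 14 12
f 13 9 15
f 13 15 14
f 14 15 16
f 14 16 12
f 15 9 17
f 15 17 16
f 16 17 18
f 16 18 12
f 17 9 19
f 17 19 18
f 18 19 20
f 18 20 12
f 19 9 21
f 19 21 20
f 20 21 22
f 20 22 12
f 21 9 23
f 21 23 22
f 22 23 24
f 22 24 12
f 23 9 25
f 23 25 24
f 24 25 26
f 24 26 12
f 25 9 10
f 25 10 26
f 26 10 11
f 26 11 12
f 28 27 31
f 28 31 29
f 29 31 32
f 29 32 30
f 31 27 33
f 31 33 32
f 32 33 34
f 32 34 30
f 33 27 35
f 33 35 34
f 34 35 36
f 34 36 30
f 35 27 37
f 35 37 36
f 36 37 38
f 36 38 30
f 37 27 39
f 37 39 38
f 38 39 40
f 38 40 30
f 39 27 41
f 39 41 40
f 40 41 42
f 40 42 30
f 41 27 43
f 41 43 42
f 42 43 44
f 42 44 30
f 43 27 28
f 43 28 44
f 44 28 29
f 44 29 30



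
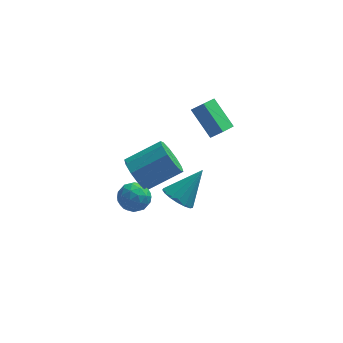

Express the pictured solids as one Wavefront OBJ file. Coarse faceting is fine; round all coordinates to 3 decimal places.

v 1.077 3.639 4.144
v 1.677 3.498 4.729
v 1.623 4.516 3.795
v 2.224 4.374 4.38
v 2.016 2.566 2.92
v 2.617 2.424 3.505
v 2.563 3.442 2.571
v 3.163 3.301 3.156
v -1.575 0.379 2.036
v -1.029 -0.108 1.31
v 0.7 0.414 2.259
v 0.155 0.901 2.984
v -1.11 0.496 1.124
v 0.62 1.017 2.073
v -1.367 1.055 1.286
v 0.362 1.576 2.235
v -1.704 1.356 1.735
v 0.025 1.877 2.684
v -1.991 1.284 2.298
v -0.262 1.805 3.247
v -2.12 0.866 2.761
v -0.391 1.388 3.71
v -2.04 0.263 2.947
v -0.31 0.784 3.896
v -1.782 -0.296 2.785
v -0.053 0.225 3.734
v -1.445 -0.597 2.336
v 0.284 -0.076 3.285
v -1.158 -0.525 1.773
v 0.571 -0.004 2.722
v 0.422 -2.695 3.17
v 0.904 -2.296 2.566
v 1.578 -1.945 4.59
v 0.609 -2.017 2.658
v 0.271 -1.893 2.868
v -0.032 -1.953 3.147
v -0.232 -2.184 3.431
v -0.281 -2.531 3.655
v -0.17 -2.916 3.768
v 0.077 -3.251 3.744
v 0.403 -3.458 3.588
v 0.733 -3.49 3.336
v 0.992 -3.341 3.046
v 1.12 -3.043 2.785
v 1.088 -2.666 2.611
v -1.313 -0.132 1.816
v -0.821 -0.616 1.266
v -2.459 -0.364 0.994
v -1.967 -0.848 0.444
v -2.147 -1.148 1.255
v -1.438 -1.005 1.763
v -1.842 0.025 0.497
v -1.133 0.168 1.005
v -1.147 -0.519 0.451
v -1.335 -1.244 0.919
v -1.945 0.264 1.341
v -2.133 -0.461 1.809
v -0.966 -0.353 1.613
v -2.314 -0.627 0.647
v -2.419 -0.803 1.124
v -2.13 -1.087 0.8
v -1.33 -0.582 1.905
v -1.04 -0.866 1.582
v -1.819 -1.179 1.575
v -2.24 -0.114 0.678
v -1.95 -0.398 0.355
v -1.15 0.107 1.46
v -0.861 -0.177 1.136
v -1.461 0.199 0.685
v -0.869 -0.581 0.81
v -1.542 -0.718 0.327
v -1.469 -0.205 0.359
v -1.052 -0.12 0.657
v -0.979 -1.007 1.085
v -1.653 -1.144 0.603
v -1.759 -1.32 1.079
v -1.342 -1.236 1.378
v -1.171 -0.95 0.606
v -1.627 0.164 1.657
v -2.301 0.027 1.175
v -1.938 0.256 0.882
v -1.521 0.34 1.181
v -1.738 -0.262 1.933
v -2.411 -0.399 1.45
v -2.228 -0.86 1.603
v -1.811 -0.775 1.901
v -2.109 -0.03 1.654
f 2 4 1
f 5 2 1
f 1 4 3
f 3 5 1
f 2 8 4
f 6 2 5
f 6 8 2
f 4 8 3
f 7 5 3
f 3 8 7
f 7 6 5
f 8 6 7
f 10 9 13
f 10 13 11
f 11 13 14
f 11 14 12
f 13 9 15
f 13 15 14
f 14 15 16
f 14 16 12
f 15 9 17
f 15 17 16
f 16 17 18
f 16 18 12
f 17 9 19
f 17 19 18
f 18 19 20
f 18 20 12
f 19 9 21
f 19 21 20
f 20 21 22
f 20 22 12
f 21 9 23
f 21 23 22
f 22 23 24
f 22 24 12
f 23 9 25
f 23 25 24
f 24 25 26
f 24 26 12
f 25 9 27
f 25 27 26
f 26 27 28
f 26 28 12
f 27 9 29
f 27 29 28
f 28 29 30
f 28 30 12
f 29 9 10
f 29 10 30
f 30 10 11
f 30 11 12
f 32 31 34
f 32 34 33
f 34 31 35
f 34 35 33
f 35 31 36
f 35 36 33
f 36 31 37
f 36 37 33
f 37 31 38
f 37 38 33
f 38 31 39
f 38 39 33
f 39 31 40
f 39 40 33
f 40 31 41
f 40 41 33
f 41 31 42
f 41 42 33
f 42 31 43
f 42 43 33
f 43 31 44
f 43 44 33
f 44 31 45
f 44 45 33
f 45 31 32
f 45 32 33
f 46 83 62
f 83 57 86
f 62 86 51
f 83 86 62
f 46 62 58
f 62 51 63
f 58 63 47
f 62 63 58
f 46 58 67
f 58 47 68
f 67 68 53
f 58 68 67
f 46 67 79
f 67 53 82
f 79 82 56
f 67 82 79
f 46 79 83
f 79 56 87
f 83 87 57
f 79 87 83
f 47 63 74
f 63 51 77
f 74 77 55
f 63 77 74
f 51 86 64
f 86 57 85
f 64 85 50
f 86 85 64
f 57 87 84
f 87 56 80
f 84 80 48
f 87 80 84
f 56 82 81
f 82 53 69
f 81 69 52
f 82 69 81
f 53 68 73
f 68 47 70
f 73 70 54
f 68 70 73
f 49 75 61
f 75 55 76
f 61 76 50
f 75 76 61
f 49 61 59
f 61 50 60
f 59 60 48
f 61 60 59
f 49 59 66
f 59 48 65
f 66 65 52
f 59 65 66
f 49 66 71
f 66 52 72
f 71 72 54
f 66 72 71
f 49 71 75
f 71 54 78
f 75 78 55
f 71 78 75
f 50 76 64
f 76 55 77
f 64 77 51
f 76 77 64
f 48 60 84
f 60 50 85
f 84 85 57
f 60 85 84
f 52 65 81
f 65 48 80
f 81 80 56
f 65 80 81
f 54 72 73
f 72 52 69
f 73 69 53
f 72 69 73
f 55 78 74
f 78 54 70
f 74 70 47
f 78 70 74



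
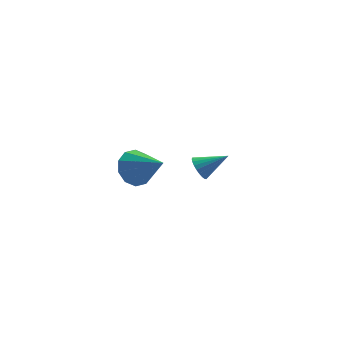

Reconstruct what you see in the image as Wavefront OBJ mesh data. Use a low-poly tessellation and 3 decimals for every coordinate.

v -1.111 -1.187 -0.149
v -0.84 -1.504 -0.736
v -0.429 -2.153 0.689
v -0.554 -1.19 -0.605
v -0.48 -0.874 -0.301
v -0.648 -0.677 0.062
v -0.992 -0.675 0.344
v -1.382 -0.869 0.437
v -1.668 -1.183 0.307
v -1.741 -1.499 0.002
v -1.574 -1.696 -0.36
v -1.229 -1.698 -0.642
v 2.094 2.941 -3.856
v 2.361 2.988 -4.3
v 3.106 2.799 -3.264
v 2.352 3.181 -4.238
v 2.304 3.338 -4.118
v 2.224 3.434 -3.959
v 2.124 3.455 -3.783
v 2.02 3.398 -3.619
v 1.927 3.271 -3.49
v 1.86 3.094 -3.418
v 1.828 2.894 -3.411
v 1.837 2.701 -3.473
v 1.885 2.544 -3.593
v 1.965 2.448 -3.752
v 2.064 2.427 -3.928
v 2.169 2.484 -4.092
v 2.261 2.611 -4.221
v 2.329 2.788 -4.294
f 2 1 4
f 2 4 3
f 4 1 5
f 4 5 3
f 5 1 6
f 5 6 3
f 6 1 7
f 6 7 3
f 7 1 8
f 7 8 3
f 8 1 9
f 8 9 3
f 9 1 10
f 9 10 3
f 10 1 11
f 10 11 3
f 11 1 12
f 11 12 3
f 12 1 2
f 12 2 3
f 14 13 16
f 14 16 15
f 16 13 17
f 16 17 15
f 17 13 18
f 17 18 15
f 18 13 19
f 18 19 15
f 19 13 20
f 19 20 15
f 20 13 21
f 20 21 15
f 21 13 22
f 21 22 15
f 22 13 23
f 22 23 15
f 23 13 24
f 23 24 15
f 24 13 25
f 24 25 15
f 25 13 26
f 25 26 15
f 26 13 27
f 26 27 15
f 27 13 28
f 27 28 15
f 28 13 29
f 28 29 15
f 29 13 30
f 29 30 15
f 30 13 14
f 30 14 15



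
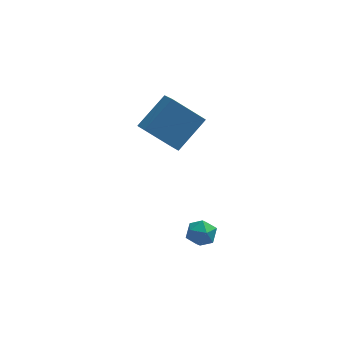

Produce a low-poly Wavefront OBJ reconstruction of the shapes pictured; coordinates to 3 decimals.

v -3.682 1.068 -0.558
v -5.199 1.359 0.711
v -4.01 2.266 -1.226
v -5.528 2.557 0.043
v -2.392 2.143 0.737
v -3.91 2.434 2.006
v -2.721 3.341 0.069
v -4.238 3.632 1.338
v -3.038 -2.733 -3.136
v -2.575 -2.577 -2.531
v -3.085 -3.943 -2.789
v -2.622 -3.787 -2.184
v -3.35 -3.512 -2.198
v -3.321 -2.765 -2.412
v -2.339 -3.755 -2.908
v -2.31 -3.008 -3.122
v -2.143 -3.209 -2.389
v -2.768 -3.059 -1.951
v -2.892 -3.461 -3.369
v -3.517 -3.311 -2.931
f 2 4 1
f 5 2 1
f 1 4 3
f 3 5 1
f 2 8 4
f 6 2 5
f 6 8 2
f 4 8 3
f 7 5 3
f 3 8 7
f 7 6 5
f 8 6 7
f 9 20 14
f 9 14 10
f 9 10 16
f 9 16 19
f 9 19 20
f 10 14 18
f 14 20 13
f 20 19 11
f 19 16 15
f 16 10 17
f 12 18 13
f 12 13 11
f 12 11 15
f 12 15 17
f 12 17 18
f 13 18 14
f 11 13 20
f 15 11 19
f 17 15 16
f 18 17 10



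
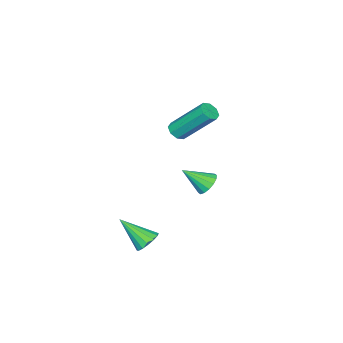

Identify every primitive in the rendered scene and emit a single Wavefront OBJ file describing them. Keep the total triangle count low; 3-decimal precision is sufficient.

v -0.111 0.875 0.429
v 0.387 0.912 0.531
v -0.031 2.321 2.072
v -0.529 2.285 1.971
v 0.27 1.17 0.263
v -0.148 2.58 1.804
v -0.07 1.256 0.092
v -0.488 2.665 1.634
v -0.434 1.119 0.119
v -0.852 2.528 1.66
v -0.609 0.839 0.328
v -1.027 2.248 1.869
v -0.492 0.58 0.596
v -0.91 1.99 2.137
v -0.152 0.495 0.766
v -0.57 1.904 2.308
v 0.212 0.632 0.74
v -0.206 2.041 2.281
v 3.256 2.04 -4.271
v 3.844 2.266 -4.262
v 3.684 0.88 -3.149
v 3.686 2.432 -4.03
v 3.413 2.493 -3.862
v 3.098 2.433 -3.804
v 2.825 2.267 -3.872
v 2.668 2.041 -4.046
v 2.668 1.814 -4.28
v 2.826 1.648 -4.512
v 3.099 1.587 -4.68
v 3.414 1.648 -4.738
v 3.687 1.813 -4.67
v 3.844 2.04 -4.496
v -1.982 1.067 -3.723
v -1.466 1.084 -4.117
v -1.278 0.193 -2.837
v -1.419 1.339 -3.902
v -1.524 1.521 -3.639
v -1.751 1.581 -3.399
v -2.04 1.504 -3.245
v -2.314 1.31 -3.219
v -2.498 1.051 -3.328
v -2.545 0.796 -3.543
v -2.44 0.614 -3.806
v -2.213 0.554 -4.047
v -1.924 0.631 -4.2
v -1.65 0.825 -4.226
f 2 1 5
f 2 5 3
f 3 5 6
f 3 6 4
f 5 1 7
f 5 7 6
f 6 7 8
f 6 8 4
f 7 1 9
f 7 9 8
f 8 9 10
f 8 10 4
f 9 1 11
f 9 11 10
f 10 11 12
f 10 12 4
f 11 1 13
f 11 13 12
f 12 13 14
f 12 14 4
f 13 1 15
f 13 15 14
f 14 15 16
f 14 16 4
f 15 1 17
f 15 17 16
f 16 17 18
f 16 18 4
f 17 1 2
f 17 2 18
f 18 2 3
f 18 3 4
f 20 19 22
f 20 22 21
f 22 19 23
f 22 23 21
f 23 19 24
f 23 24 21
f 24 19 25
f 24 25 21
f 25 19 26
f 25 26 21
f 26 19 27
f 26 27 21
f 27 19 28
f 27 28 21
f 28 19 29
f 28 29 21
f 29 19 30
f 29 30 21
f 30 19 31
f 30 31 21
f 31 19 32
f 31 32 21
f 32 19 20
f 32 20 21
f 34 33 36
f 34 36 35
f 36 33 37
f 36 37 35
f 37 33 38
f 37 38 35
f 38 33 39
f 38 39 35
f 39 33 40
f 39 40 35
f 40 33 41
f 40 41 35
f 41 33 42
f 41 42 35
f 42 33 43
f 42 43 35
f 43 33 44
f 43 44 35
f 44 33 45
f 44 45 35
f 45 33 46
f 45 46 35
f 46 33 34
f 46 34 35



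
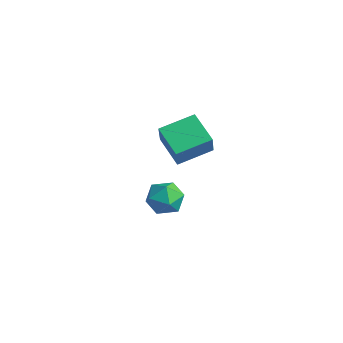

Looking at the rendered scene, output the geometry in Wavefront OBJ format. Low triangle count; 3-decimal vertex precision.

v 3.455 -0.268 2.765
v 4.129 -0.35 2.618
v 3.211 -1.17 2.142
v 3.885 -1.252 1.995
v 3.653 -1.367 2.64
v 3.804 -0.809 3.024
v 3.536 -0.711 1.736
v 3.687 -0.153 2.12
v 4.178 -0.623 1.982
v 4.251 -1.028 2.541
v 3.089 -0.492 2.219
v 3.162 -0.897 2.778
v -0.122 2.702 0.205
v -1.282 2.848 0.797
v 0.235 4.001 0.586
v -0.925 4.147 1.177
v 0.325 2.293 1.183
v -0.835 2.439 1.774
v 0.682 3.592 1.563
v -0.478 3.738 2.155
f 1 12 6
f 1 6 2
f 1 2 8
f 1 8 11
f 1 11 12
f 2 6 10
f 6 12 5
f 12 11 3
f 11 8 7
f 8 2 9
f 4 10 5
f 4 5 3
f 4 3 7
f 4 7 9
f 4 9 10
f 5 10 6
f 3 5 12
f 7 3 11
f 9 7 8
f 10 9 2
f 14 16 13
f 17 14 13
f 13 16 15
f 15 17 13
f 14 20 16
f 18 14 17
f 18 20 14
f 16 20 15
f 19 17 15
f 15 20 19
f 19 18 17
f 20 18 19



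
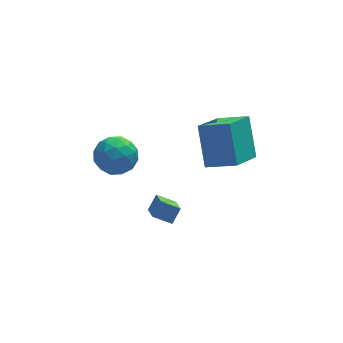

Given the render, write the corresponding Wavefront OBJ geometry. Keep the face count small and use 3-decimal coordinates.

v 2.549 -0.263 1.128
v 2.538 1.058 2.837
v 3.812 1.157 0.039
v 3.801 2.477 1.748
v 3.799 -0.957 1.672
v 3.788 0.363 3.381
v 5.062 0.462 0.583
v 5.051 1.783 2.292
v -2.184 0.604 2.519
v -1.351 1.161 2.237
v -1.229 -0.781 2.603
v -0.396 -0.224 2.321
v -0.83 -0.075 3.255
v -1.419 0.781 3.203
v -1.161 -0.401 1.637
v -1.75 0.455 1.585
v -0.718 0.539 1.691
v -0.514 0.741 2.692
v -2.066 -0.361 2.148
v -1.862 -0.159 3.149
v -1.851 1.004 2.37
v -0.729 -0.624 2.47
v -0.984 -0.536 3.019
v -0.494 -0.209 2.853
v -1.891 0.781 2.939
v -1.402 1.108 2.773
v -1.095 0.382 3.372
v -1.178 -0.728 2.067
v -0.689 -0.401 1.901
v -2.086 0.589 1.987
v -1.596 0.916 1.821
v -1.485 -0.002 1.468
v -0.99 0.966 1.884
v -0.429 0.152 1.933
v -0.878 0.048 1.531
v -1.225 0.551 1.5
v -0.869 1.085 2.472
v -0.308 0.27 2.521
v -0.563 0.358 3.071
v -0.91 0.862 3.04
v -0.498 0.719 2.151
v -2.272 0.11 2.319
v -1.711 -0.705 2.368
v -1.67 -0.482 1.8
v -2.017 0.022 1.769
v -2.151 0.228 2.907
v -1.59 -0.586 2.956
v -1.355 -0.171 3.34
v -1.702 0.332 3.309
v -2.082 -0.339 2.689
v 0.728 -1.839 -0.974
v -0.081 -1.533 -0.558
v 0.785 -0.677 -1.717
v -0.024 -0.371 -1.3
v 1.184 -1.469 -0.36
v 0.375 -1.163 0.057
v 1.241 -0.307 -1.102
v 0.432 -0.001 -0.686
f 2 4 1
f 5 2 1
f 1 4 3
f 3 5 1
f 2 8 4
f 6 2 5
f 6 8 2
f 4 8 3
f 7 5 3
f 3 8 7
f 7 6 5
f 8 6 7
f 9 46 25
f 46 20 49
f 25 49 14
f 46 49 25
f 9 25 21
f 25 14 26
f 21 26 10
f 25 26 21
f 9 21 30
f 21 10 31
f 30 31 16
f 21 31 30
f 9 30 42
f 30 16 45
f 42 45 19
f 30 45 42
f 9 42 46
f 42 19 50
f 46 50 20
f 42 50 46
f 10 26 37
f 26 14 40
f 37 40 18
f 26 40 37
f 14 49 27
f 49 20 48
f 27 48 13
f 49 48 27
f 20 50 47
f 50 19 43
f 47 43 11
f 50 43 47
f 19 45 44
f 45 16 32
f 44 32 15
f 45 32 44
f 16 31 36
f 31 10 33
f 36 33 17
f 31 33 36
f 12 38 24
f 38 18 39
f 24 39 13
f 38 39 24
f 12 24 22
f 24 13 23
f 22 23 11
f 24 23 22
f 12 22 29
f 22 11 28
f 29 28 15
f 22 28 29
f 12 29 34
f 29 15 35
f 34 35 17
f 29 35 34
f 12 34 38
f 34 17 41
f 38 41 18
f 34 41 38
f 13 39 27
f 39 18 40
f 27 40 14
f 39 40 27
f 11 23 47
f 23 13 48
f 47 48 20
f 23 48 47
f 15 28 44
f 28 11 43
f 44 43 19
f 28 43 44
f 17 35 36
f 35 15 32
f 36 32 16
f 35 32 36
f 18 41 37
f 41 17 33
f 37 33 10
f 41 33 37
f 52 54 51
f 55 52 51
f 51 54 53
f 53 55 51
f 52 58 54
f 56 52 55
f 56 58 52
f 54 58 53
f 57 55 53
f 53 58 57
f 57 56 55
f 58 56 57



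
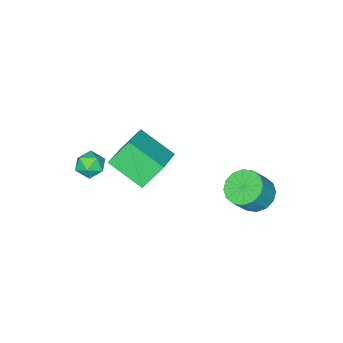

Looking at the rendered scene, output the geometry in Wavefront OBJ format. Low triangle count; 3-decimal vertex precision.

v -2.821 3.612 -3.343
v -2.352 2.815 -3.748
v -1.47 2.731 -2.563
v -1.939 3.528 -2.157
v -2.084 3.23 -3.918
v -1.202 3.146 -2.732
v -2.013 3.748 -3.934
v -1.131 3.664 -2.748
v -2.159 4.229 -3.791
v -1.277 4.145 -2.606
v -2.482 4.545 -3.528
v -1.601 4.461 -2.343
v -2.896 4.611 -3.216
v -2.014 4.527 -2.03
v -3.29 4.409 -2.937
v -2.408 4.325 -1.752
v -3.558 3.994 -2.768
v -2.676 3.91 -1.582
v -3.629 3.476 -2.752
v -2.747 3.392 -1.566
v -3.483 2.995 -2.894
v -2.601 2.911 -1.709
v -3.159 2.679 -3.157
v -2.278 2.595 -1.972
v -2.746 2.613 -3.47
v -1.864 2.529 -2.284
v 1.745 -2.134 -2.15
v 2.044 -1.663 -1.563
v 2.176 -3.197 -1.517
v 2.475 -2.726 -0.93
v 1.674 -2.798 -1.023
v 1.407 -2.141 -1.414
v 2.813 -2.719 -1.666
v 2.546 -2.062 -2.057
v 2.704 -2.025 -1.264
v 2 -2.074 -0.866
v 2.22 -2.786 -2.214
v 1.516 -2.835 -1.816
v 0.721 -1.834 -0.968
v -0.17 -1.319 0.296
v 0.3 -0.06 -1.989
v -0.591 0.456 -0.725
v 2.371 -0.976 -0.155
v 1.48 -0.46 1.109
v 1.95 0.799 -1.176
v 1.059 1.314 0.088
f 2 1 5
f 2 5 3
f 3 5 6
f 3 6 4
f 5 1 7
f 5 7 6
f 6 7 8
f 6 8 4
f 7 1 9
f 7 9 8
f 8 9 10
f 8 10 4
f 9 1 11
f 9 11 10
f 10 11 12
f 10 12 4
f 11 1 13
f 11 13 12
f 12 13 14
f 12 14 4
f 13 1 15
f 13 15 14
f 14 15 16
f 14 16 4
f 15 1 17
f 15 17 16
f 16 17 18
f 16 18 4
f 17 1 19
f 17 19 18
f 18 19 20
f 18 20 4
f 19 1 21
f 19 21 20
f 20 21 22
f 20 22 4
f 21 1 23
f 21 23 22
f 22 23 24
f 22 24 4
f 23 1 25
f 23 25 24
f 24 25 26
f 24 26 4
f 25 1 2
f 25 2 26
f 26 2 3
f 26 3 4
f 27 38 32
f 27 32 28
f 27 28 34
f 27 34 37
f 27 37 38
f 28 32 36
f 32 38 31
f 38 37 29
f 37 34 33
f 34 28 35
f 30 36 31
f 30 31 29
f 30 29 33
f 30 33 35
f 30 35 36
f 31 36 32
f 29 31 38
f 33 29 37
f 35 33 34
f 36 35 28
f 40 42 39
f 43 40 39
f 39 42 41
f 41 43 39
f 40 46 42
f 44 40 43
f 44 46 40
f 42 46 41
f 45 43 41
f 41 46 45
f 45 44 43
f 46 44 45



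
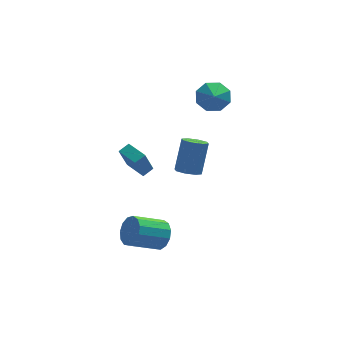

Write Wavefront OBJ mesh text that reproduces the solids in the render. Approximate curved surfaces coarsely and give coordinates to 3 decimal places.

v -1.522 2.623 -2.621
v -2.092 2.066 -0.907
v -0.86 2.973 -2.287
v -1.43 2.417 -0.573
v -0.75 1.323 -2.787
v -1.32 0.767 -1.073
v -0.088 1.674 -2.453
v -0.658 1.117 -0.739
v 1.139 -3.12 0.747
v 1.85 -3.484 0.706
v 2.412 -2.605 2.632
v 1.701 -2.24 2.673
v 1.857 -2.928 0.45
v 2.419 -2.049 2.376
v 1.444 -2.484 0.368
v 2.005 -1.605 2.294
v 0.852 -2.412 0.508
v 1.413 -1.533 2.434
v 0.428 -2.755 0.788
v 0.99 -1.876 2.714
v 0.421 -3.311 1.044
v 0.983 -2.432 2.97
v 0.835 -3.755 1.126
v 1.396 -2.876 3.052
v 1.427 -3.827 0.986
v 1.988 -2.948 2.912
v -0.493 -3.393 -4.436
v 0.012 -3.887 -3.672
v -1.842 -4.281 -2.701
v -2.347 -3.787 -3.464
v -0.023 -3.325 -3.51
v -1.877 -3.719 -2.539
v -0.207 -2.785 -3.642
v -2.061 -3.179 -2.671
v -0.481 -2.437 -4.026
v -2.336 -2.831 -3.055
v -0.76 -2.393 -4.54
v -2.614 -2.787 -3.568
v -0.953 -2.667 -5.02
v -2.808 -3.061 -4.049
v -1.001 -3.171 -5.315
v -2.855 -3.565 -4.344
v -0.887 -3.745 -5.331
v -2.741 -4.139 -4.36
v -0.648 -4.208 -5.063
v -2.502 -4.602 -4.091
v -0.36 -4.412 -4.595
v -2.214 -4.806 -3.624
v -0.114 -4.293 -4.077
v -1.968 -4.686 -3.106
v 3.494 1.632 3.578
v 3.992 2.15 4.398
v 3.326 0.488 4.402
v 3.167 2.271 4.398
v 2.533 2.018 3.919
v 2.462 1.539 3.239
v 2.995 1.115 2.758
v 3.821 0.993 2.757
v 4.454 1.246 3.237
v 4.526 1.725 3.917
f 2 4 1
f 5 2 1
f 1 4 3
f 3 5 1
f 2 8 4
f 6 2 5
f 6 8 2
f 4 8 3
f 7 5 3
f 3 8 7
f 7 6 5
f 8 6 7
f 10 9 13
f 10 13 11
f 11 13 14
f 11 14 12
f 13 9 15
f 13 15 14
f 14 15 16
f 14 16 12
f 15 9 17
f 15 17 16
f 16 17 18
f 16 18 12
f 17 9 19
f 17 19 18
f 18 19 20
f 18 20 12
f 19 9 21
f 19 21 20
f 20 21 22
f 20 22 12
f 21 9 23
f 21 23 22
f 22 23 24
f 22 24 12
f 23 9 25
f 23 25 24
f 24 25 26
f 24 26 12
f 25 9 10
f 25 10 26
f 26 10 11
f 26 11 12
f 28 27 31
f 28 31 29
f 29 31 32
f 29 32 30
f 31 27 33
f 31 33 32
f 32 33 34
f 32 34 30
f 33 27 35
f 33 35 34
f 34 35 36
f 34 36 30
f 35 27 37
f 35 37 36
f 36 37 38
f 36 38 30
f 37 27 39
f 37 39 38
f 38 39 40
f 38 40 30
f 39 27 41
f 39 41 40
f 40 41 42
f 40 42 30
f 41 27 43
f 41 43 42
f 42 43 44
f 42 44 30
f 43 27 45
f 43 45 44
f 44 45 46
f 44 46 30
f 45 27 47
f 45 47 46
f 46 47 48
f 46 48 30
f 47 27 49
f 47 49 48
f 48 49 50
f 48 50 30
f 49 27 28
f 49 28 50
f 50 28 29
f 50 29 30
f 52 51 54
f 52 54 53
f 54 51 55
f 54 55 53
f 55 51 56
f 55 56 53
f 56 51 57
f 56 57 53
f 57 51 58
f 57 58 53
f 58 51 59
f 58 59 53
f 59 51 60
f 59 60 53
f 60 51 52
f 60 52 53



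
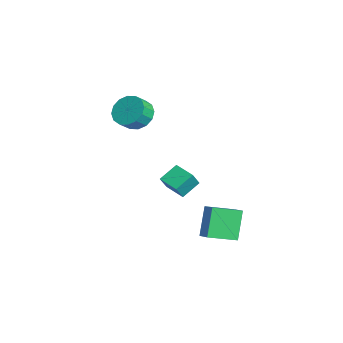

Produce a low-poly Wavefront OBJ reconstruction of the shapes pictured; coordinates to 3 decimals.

v 0.457 0.594 -2.621
v 0.86 0.146 -1.701
v 0.003 1.589 -1.937
v 0.406 1.141 -1.016
v 1.594 1.239 -2.804
v 1.997 0.791 -1.883
v 1.14 2.234 -2.119
v 1.543 1.786 -1.199
v 2.833 2.14 -2.86
v 3.663 2.359 -2.453
v 2.674 3.815 -3.439
v 3.504 4.035 -3.033
v 3.756 1.665 -4.487
v 4.586 1.885 -4.081
v 3.597 3.341 -5.067
v 4.427 3.56 -4.66
v -3.428 -0.195 0.868
v -2.611 -0.341 0.209
v -2.175 -0.992 0.893
v -2.992 -0.845 1.552
v -2.466 0.086 0.522
v -2.03 -0.565 1.206
v -2.579 0.437 0.928
v -2.143 -0.214 1.612
v -2.919 0.619 1.318
v -2.484 -0.031 2.002
v -3.396 0.583 1.587
v -2.96 -0.067 2.272
v -3.881 0.339 1.664
v -3.446 -0.312 2.348
v -4.245 -0.048 1.527
v -3.809 -0.699 2.211
v -4.39 -0.475 1.214
v -3.954 -1.126 1.898
v -4.277 -0.826 0.808
v -3.841 -1.477 1.492
v -3.936 -1.009 0.418
v -3.501 -1.659 1.102
v -3.46 -0.973 0.148
v -3.024 -1.623 0.833
v -2.974 -0.728 0.072
v -2.539 -1.379 0.756
f 2 4 1
f 5 2 1
f 1 4 3
f 3 5 1
f 2 8 4
f 6 2 5
f 6 8 2
f 4 8 3
f 7 5 3
f 3 8 7
f 7 6 5
f 8 6 7
f 10 12 9
f 13 10 9
f 9 12 11
f 11 13 9
f 10 16 12
f 14 10 13
f 14 16 10
f 12 16 11
f 15 13 11
f 11 16 15
f 15 14 13
f 16 14 15
f 18 17 21
f 18 21 19
f 19 21 22
f 19 22 20
f 21 17 23
f 21 23 22
f 22 23 24
f 22 24 20
f 23 17 25
f 23 25 24
f 24 25 26
f 24 26 20
f 25 17 27
f 25 27 26
f 26 27 28
f 26 28 20
f 27 17 29
f 27 29 28
f 28 29 30
f 28 30 20
f 29 17 31
f 29 31 30
f 30 31 32
f 30 32 20
f 31 17 33
f 31 33 32
f 32 33 34
f 32 34 20
f 33 17 35
f 33 35 34
f 34 35 36
f 34 36 20
f 35 17 37
f 35 37 36
f 36 37 38
f 36 38 20
f 37 17 39
f 37 39 38
f 38 39 40
f 38 40 20
f 39 17 41
f 39 41 40
f 40 41 42
f 40 42 20
f 41 17 18
f 41 18 42
f 42 18 19
f 42 19 20



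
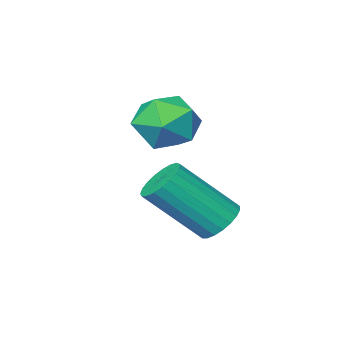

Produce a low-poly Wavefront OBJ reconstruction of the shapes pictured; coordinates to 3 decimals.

v -2.732 0.102 -3.482
v -2.171 0.349 -3.84
v -0.867 -0.435 -2.335
v -1.428 -0.682 -1.978
v -2.237 0.577 -3.664
v -0.933 -0.207 -2.16
v -2.388 0.723 -3.457
v -1.084 -0.061 -1.952
v -2.599 0.761 -3.254
v -1.295 -0.023 -1.749
v -2.833 0.685 -3.09
v -1.529 -0.099 -1.586
v -3.05 0.509 -2.995
v -1.746 -0.275 -1.49
v -3.211 0.262 -2.983
v -1.907 -0.522 -1.479
v -3.29 -0.012 -3.058
v -1.986 -0.797 -1.554
v -3.272 -0.267 -3.206
v -1.968 -1.051 -1.702
v -3.161 -0.458 -3.402
v -1.857 -1.242 -1.898
v -2.976 -0.552 -3.612
v -1.671 -1.336 -2.108
v -2.748 -0.533 -3.799
v -1.444 -1.317 -2.295
v -2.518 -0.404 -3.932
v -1.214 -1.188 -2.427
v -2.325 -0.188 -3.986
v -1.02 -0.972 -2.482
v -2.202 0.079 -3.954
v -0.898 -0.705 -2.449
v -3.872 -2.457 -0.974
v -3.127 -1.805 -1.327
v -2.673 -3.555 -0.473
v -1.928 -2.903 -0.826
v -2.5 -2.64 0.016
v -3.241 -1.962 -0.294
v -2.559 -3.398 -1.506
v -3.3 -2.72 -1.816
v -2.315 -2.387 -1.656
v -2.279 -1.918 -0.716
v -3.521 -3.442 -1.084
v -3.485 -2.973 -0.144
f 2 1 5
f 2 5 3
f 3 5 6
f 3 6 4
f 5 1 7
f 5 7 6
f 6 7 8
f 6 8 4
f 7 1 9
f 7 9 8
f 8 9 10
f 8 10 4
f 9 1 11
f 9 11 10
f 10 11 12
f 10 12 4
f 11 1 13
f 11 13 12
f 12 13 14
f 12 14 4
f 13 1 15
f 13 15 14
f 14 15 16
f 14 16 4
f 15 1 17
f 15 17 16
f 16 17 18
f 16 18 4
f 17 1 19
f 17 19 18
f 18 19 20
f 18 20 4
f 19 1 21
f 19 21 20
f 20 21 22
f 20 22 4
f 21 1 23
f 21 23 22
f 22 23 24
f 22 24 4
f 23 1 25
f 23 25 24
f 24 25 26
f 24 26 4
f 25 1 27
f 25 27 26
f 26 27 28
f 26 28 4
f 27 1 29
f 27 29 28
f 28 29 30
f 28 30 4
f 29 1 31
f 29 31 30
f 30 31 32
f 30 32 4
f 31 1 2
f 31 2 32
f 32 2 3
f 32 3 4
f 33 44 38
f 33 38 34
f 33 34 40
f 33 40 43
f 33 43 44
f 34 38 42
f 38 44 37
f 44 43 35
f 43 40 39
f 40 34 41
f 36 42 37
f 36 37 35
f 36 35 39
f 36 39 41
f 36 41 42
f 37 42 38
f 35 37 44
f 39 35 43
f 41 39 40
f 42 41 34

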